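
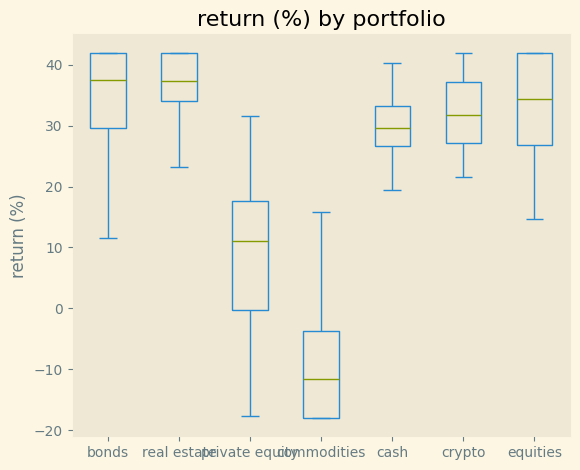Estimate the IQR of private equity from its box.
≈ 20

Q3 ≈ 20, Q1 ≈ 0; IQR ≈ 20.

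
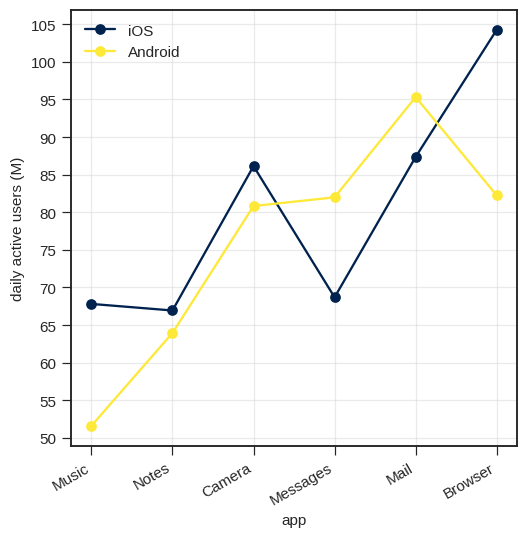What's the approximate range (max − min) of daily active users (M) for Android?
≈ 45

Max Mail ≈ 95, min Music ≈ 50; range ≈ 45.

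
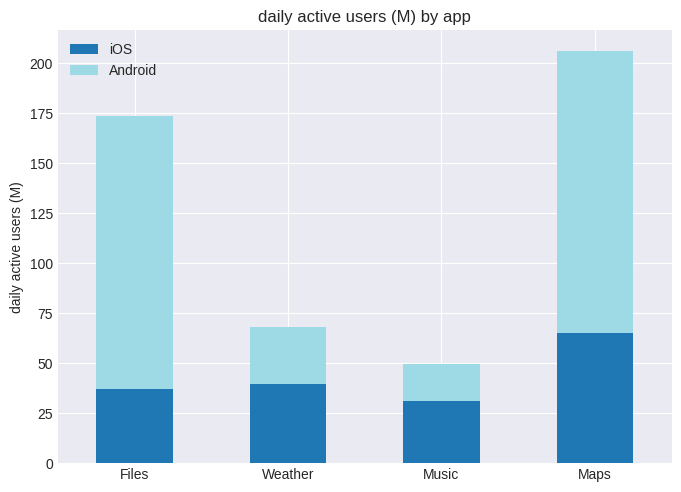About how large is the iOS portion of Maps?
≈ 60

iOS top ≈ 60, bottom ≈ 0; segment ≈ 60.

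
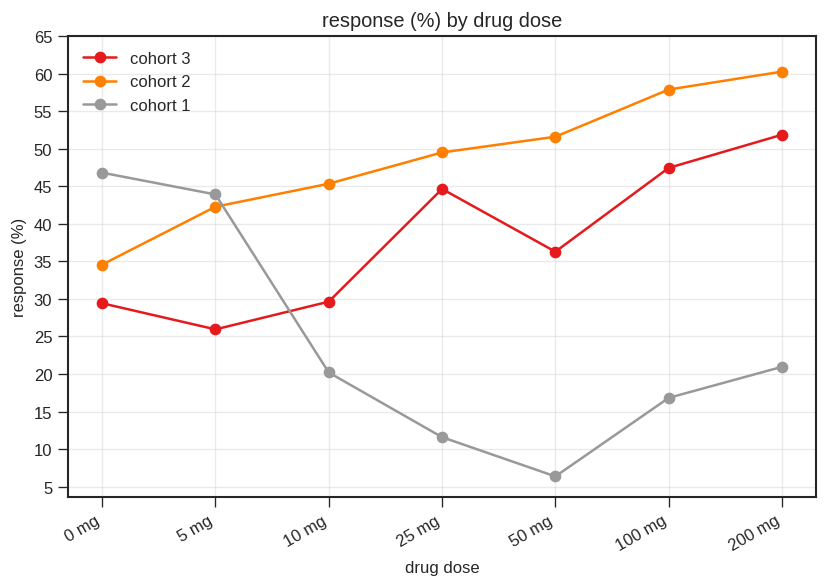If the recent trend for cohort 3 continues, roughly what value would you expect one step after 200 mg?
Last three: 35, 45, 50 → slope ≈ 7.5/step → next ≈ 57.5.

≈ 57.5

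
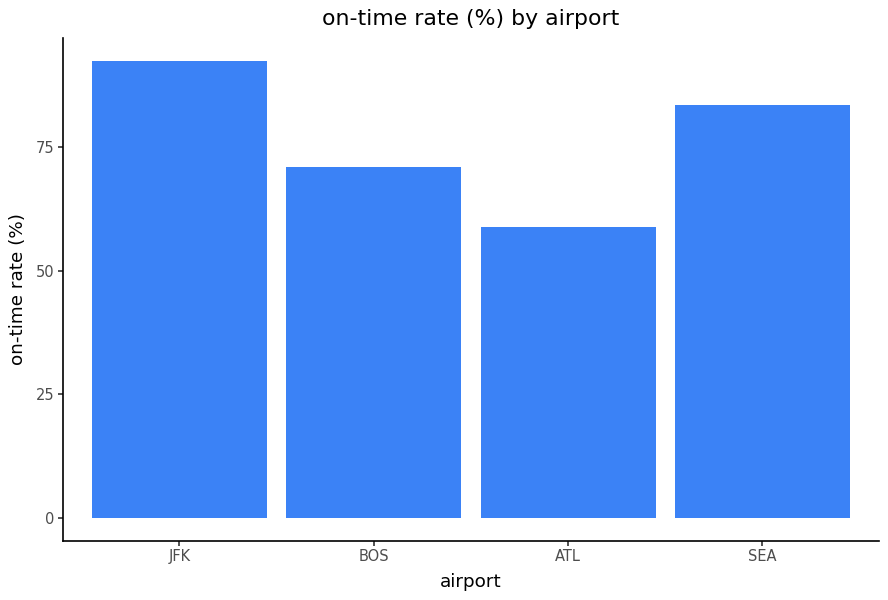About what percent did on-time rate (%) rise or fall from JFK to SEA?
≈ -11.1%

JFK ≈ 90, SEA ≈ 80; (80 − 90) / 90 ≈ -11.1%.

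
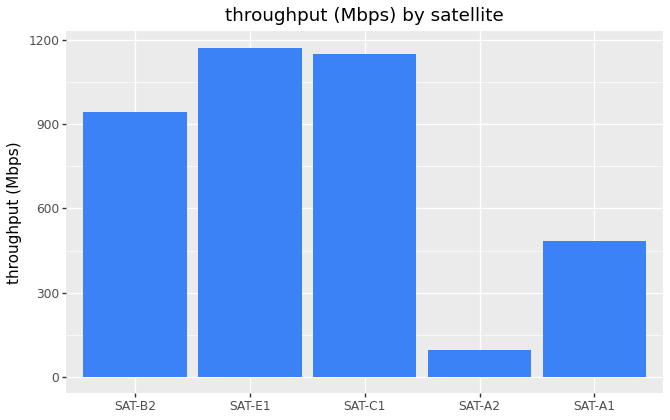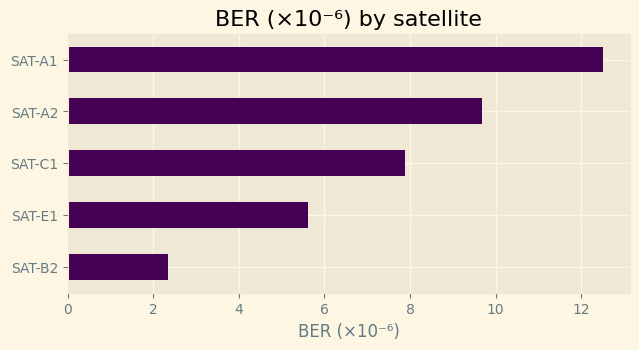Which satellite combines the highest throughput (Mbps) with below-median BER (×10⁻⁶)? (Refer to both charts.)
SAT-E1

Chart 2 median BER (×10⁻⁶) ≈ 8; below-median satellites: SAT-B2, SAT-E1. Among those, SAT-E1 has the highest throughput (Mbps) (≈ 1200).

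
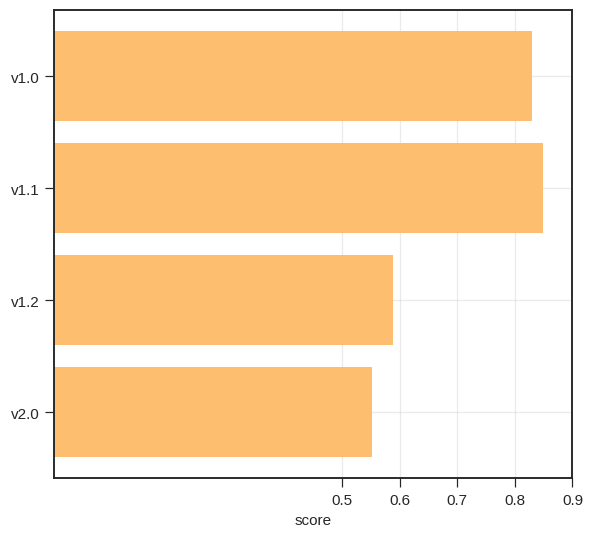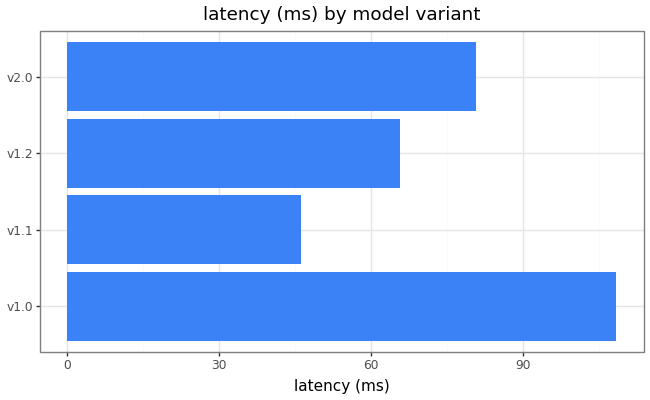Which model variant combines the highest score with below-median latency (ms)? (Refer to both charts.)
v1.1

Chart 2 median latency (ms) ≈ 70; below-median model variants: v1.1, v1.2. Among those, v1.1 has the highest score (≈ 0.8).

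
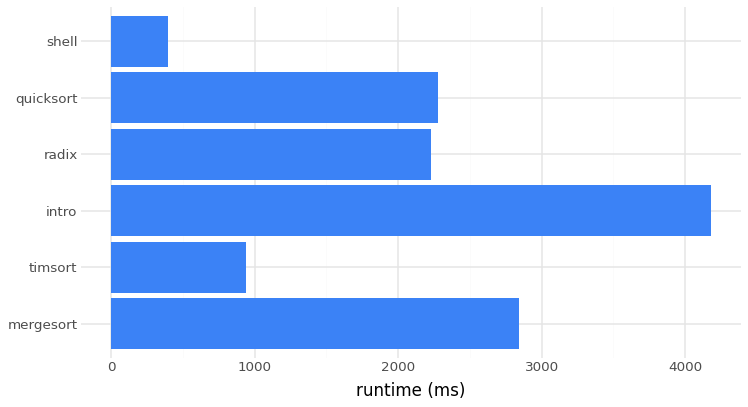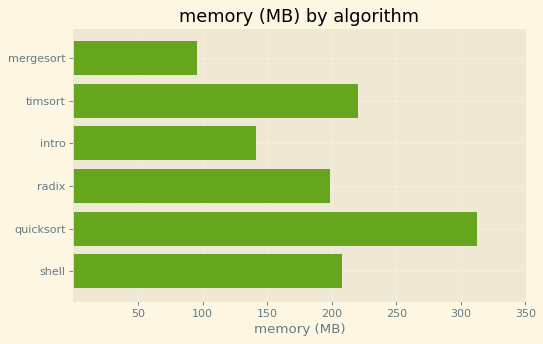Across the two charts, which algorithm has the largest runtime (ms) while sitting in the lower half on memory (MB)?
Chart 2 median memory (MB) ≈ 200; below-median algorithms: mergesort, intro, radix. Among those, intro has the highest runtime (ms) (≈ 4000).

intro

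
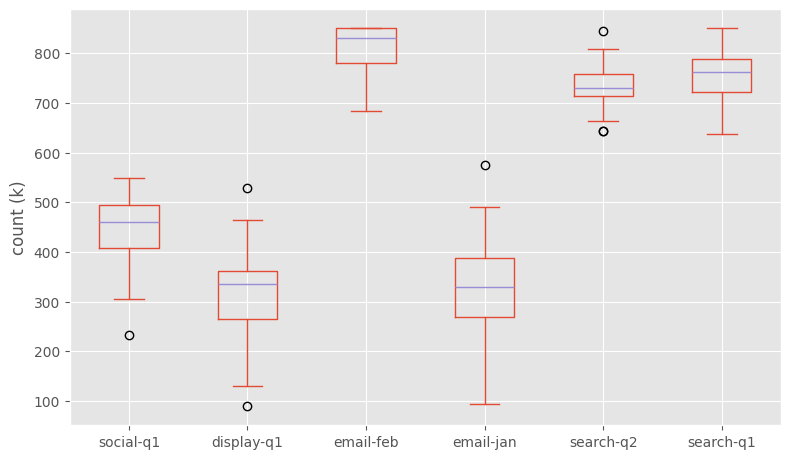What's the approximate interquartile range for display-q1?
≈ 100

Q3 ≈ 350, Q1 ≈ 250; IQR ≈ 100.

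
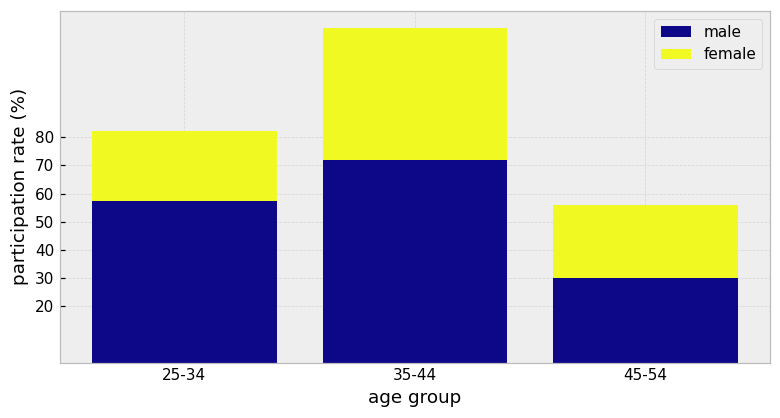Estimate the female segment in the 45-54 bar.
female top ≈ 60, bottom ≈ 30; segment ≈ 30.

≈ 30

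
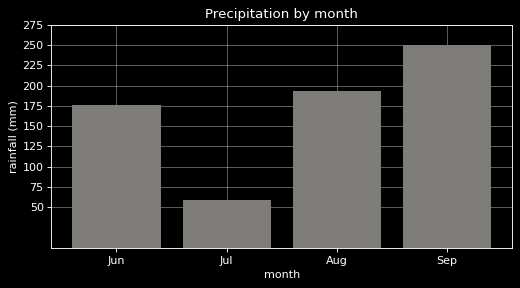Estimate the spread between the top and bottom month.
Max Sep ≈ 250, min Jul ≈ 50; range ≈ 200.

≈ 200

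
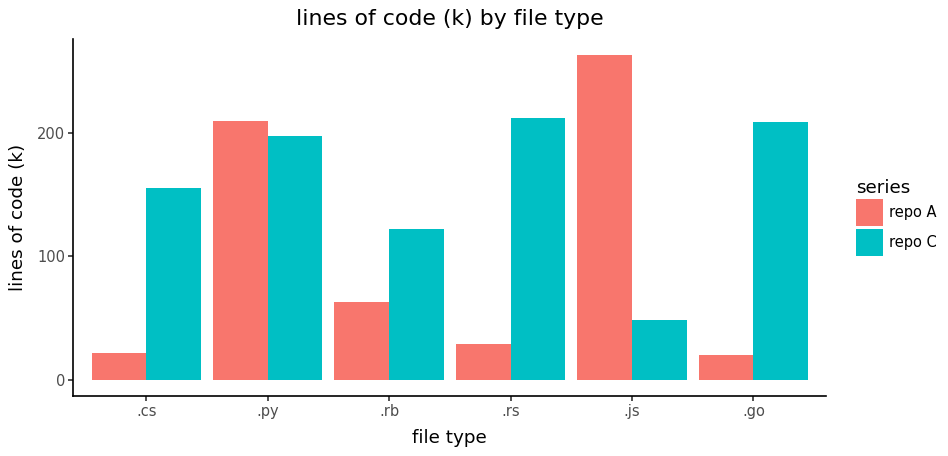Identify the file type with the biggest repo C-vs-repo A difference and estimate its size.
.js: repo C ≈ 50, repo A ≈ 275 → gap ≈ 225. Next-largest (.go) is only ≈ 175.

.js, ≈ 225 k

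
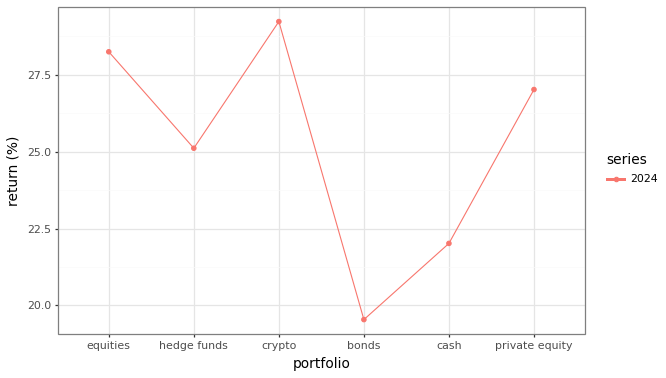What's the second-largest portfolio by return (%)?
equities

Top 3: crypto ≈ 29, equities ≈ 28, private equity ≈ 27.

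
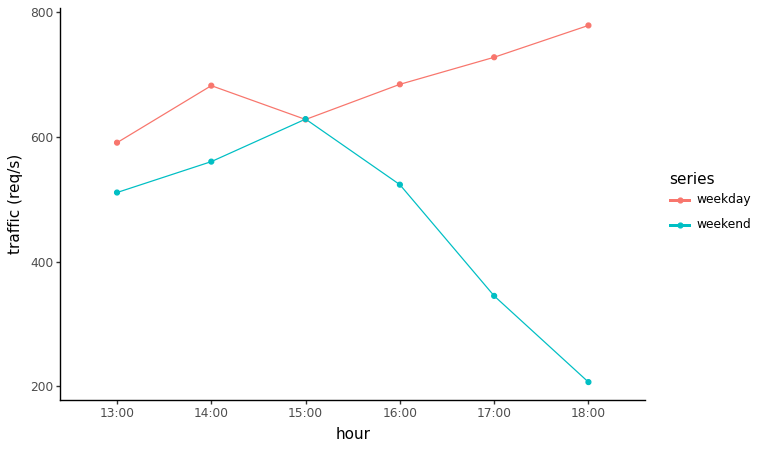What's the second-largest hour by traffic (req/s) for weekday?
17:00

Top 3 for weekday: 18:00 ≈ 800, 17:00 ≈ 750, 16:00 ≈ 700.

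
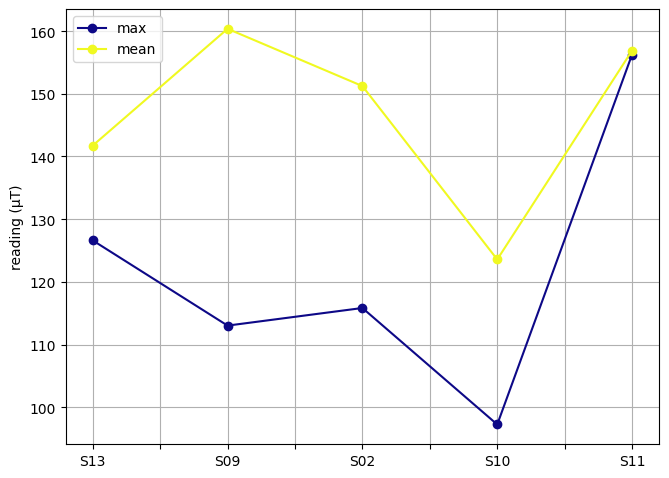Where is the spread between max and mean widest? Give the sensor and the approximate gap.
S09: max ≈ 110, mean ≈ 160 → gap ≈ 50. Next-largest (S02) is only ≈ 30.

S09, ≈ 50 µT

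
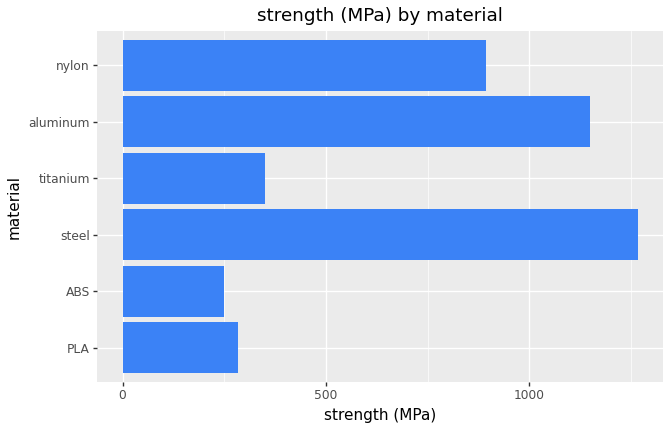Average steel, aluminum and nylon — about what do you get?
(1200 + 1200 + 800) / 3 ≈ 1067.

≈ 1067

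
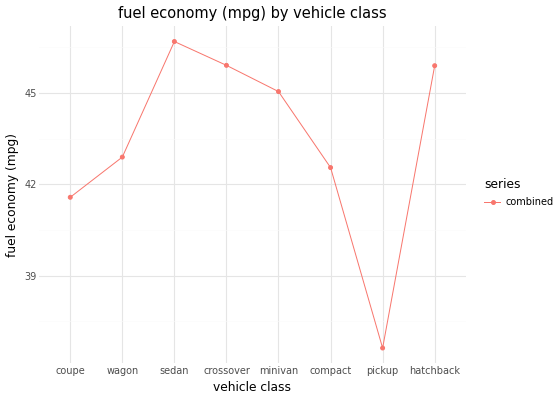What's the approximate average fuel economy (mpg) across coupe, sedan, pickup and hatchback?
(42 + 47 + 37 + 46) / 4 ≈ 43.

≈ 43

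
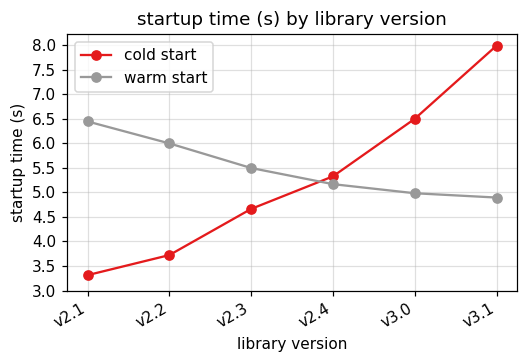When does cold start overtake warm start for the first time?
v2.3: cold start ≈ 4.5 vs warm start ≈ 5.5 (not yet); v2.4: cold start ≈ 5.5 vs warm start ≈ 5.0 (first crossover).

v2.4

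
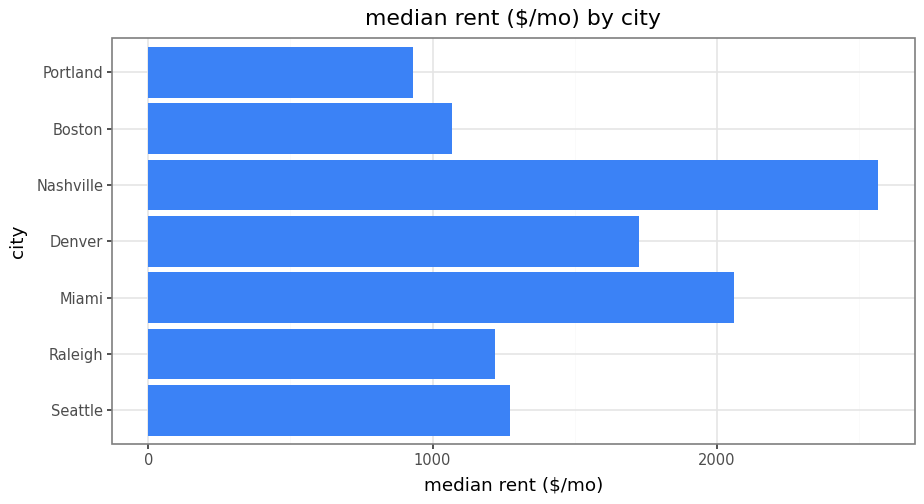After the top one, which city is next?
Top 3: Nashville ≈ 2500, Miami ≈ 2000, Denver ≈ 1500.

Miami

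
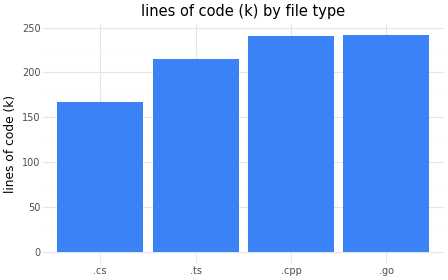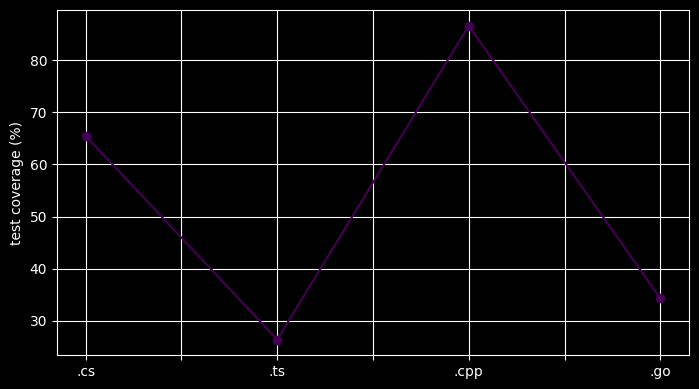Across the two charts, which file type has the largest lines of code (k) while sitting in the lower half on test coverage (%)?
.go

Chart 2 median test coverage (%) ≈ 50; below-median file types: .ts, .go. Among those, .go has the highest lines of code (k) (≈ 250).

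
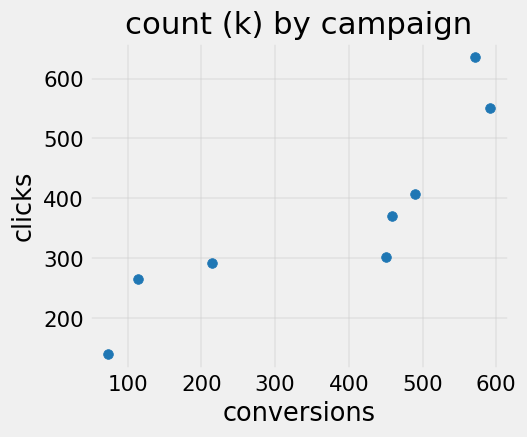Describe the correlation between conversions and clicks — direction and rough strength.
Points are positively correlated; strong (|r| ≈ 0.9).

positive, strong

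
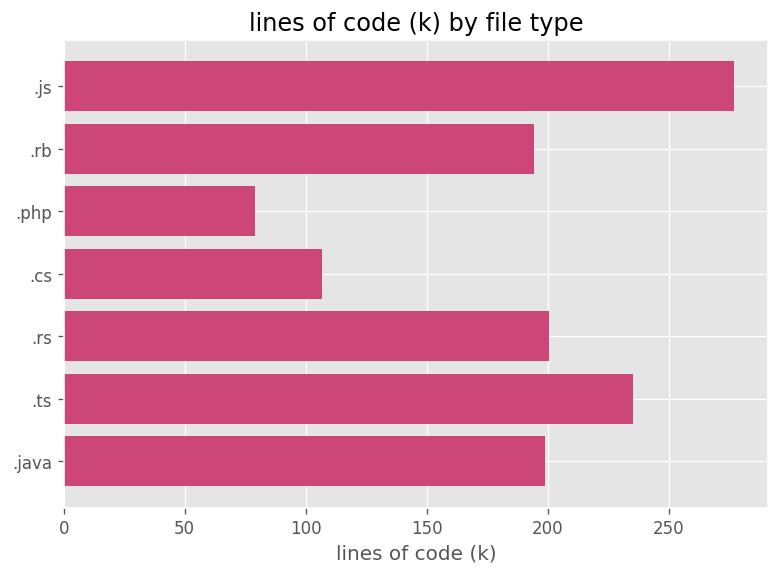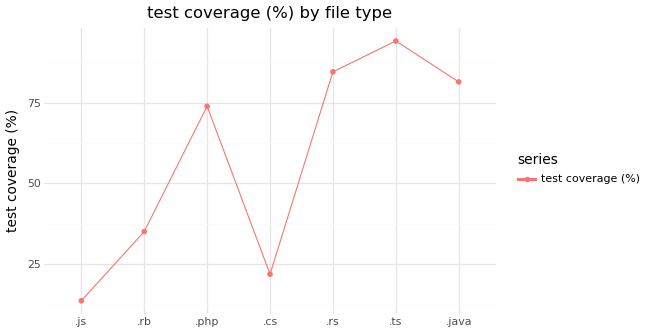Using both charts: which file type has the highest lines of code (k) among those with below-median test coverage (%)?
.js

Chart 2 median test coverage (%) ≈ 70; below-median file types: .js, .rb, .cs. Among those, .js has the highest lines of code (k) (≈ 300).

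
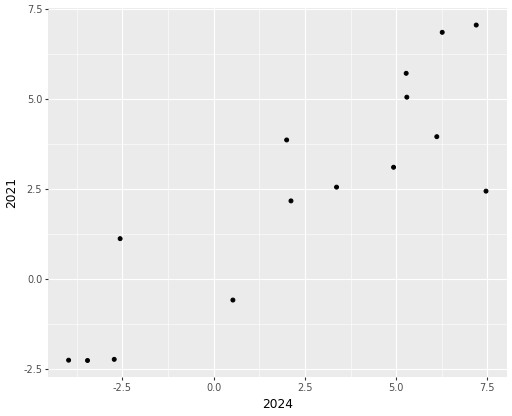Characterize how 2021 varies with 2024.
positive, strong

Points are positively correlated; strong (|r| ≈ 0.9).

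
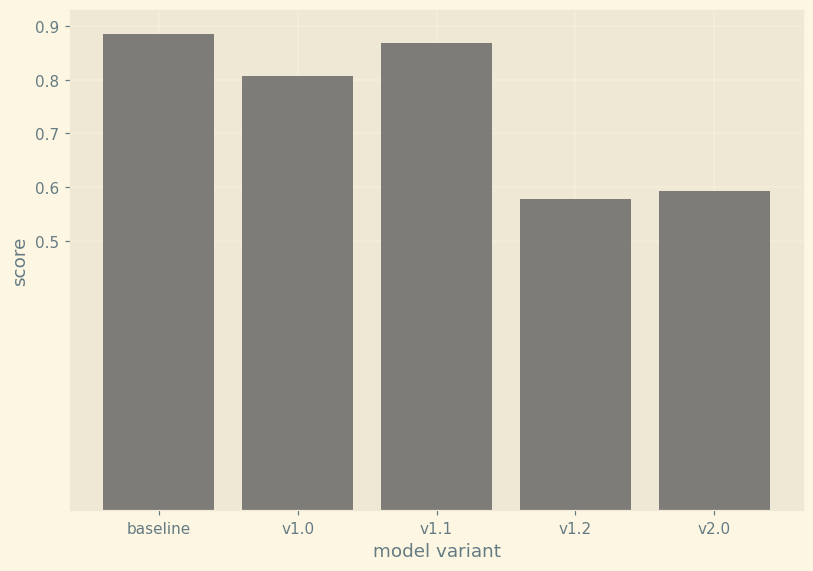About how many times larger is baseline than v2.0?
≈ 1.5×

baseline ≈ 0.9, v2.0 ≈ 0.6; 0.9/0.6 ≈ 1.5.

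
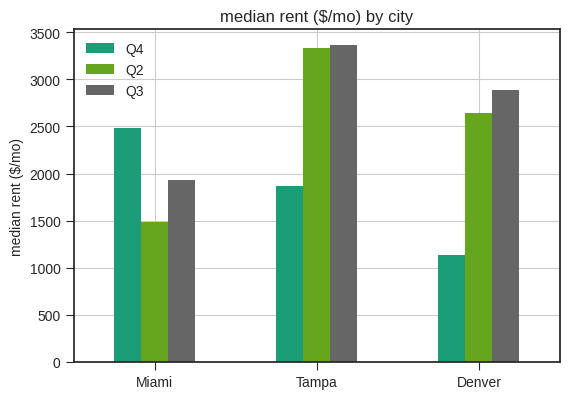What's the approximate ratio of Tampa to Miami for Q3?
≈ 1.75×

Tampa ≈ 3500, Miami ≈ 2000; 3500/2000 ≈ 1.75.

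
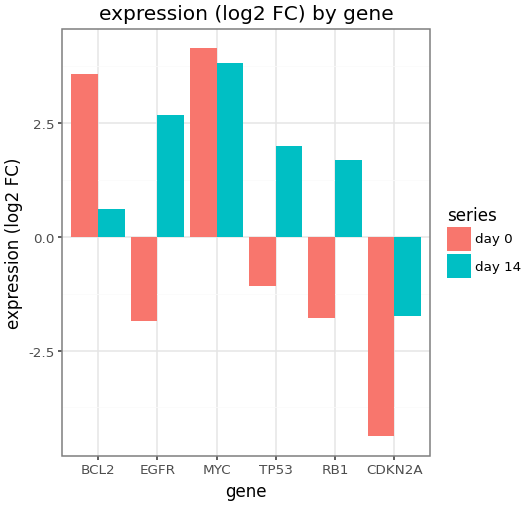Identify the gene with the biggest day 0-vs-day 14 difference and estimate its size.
EGFR, ≈ 5 log2 FC

EGFR: day 0 ≈ -2, day 14 ≈ 3 → gap ≈ 5. Next-largest (RB1) is only ≈ 4.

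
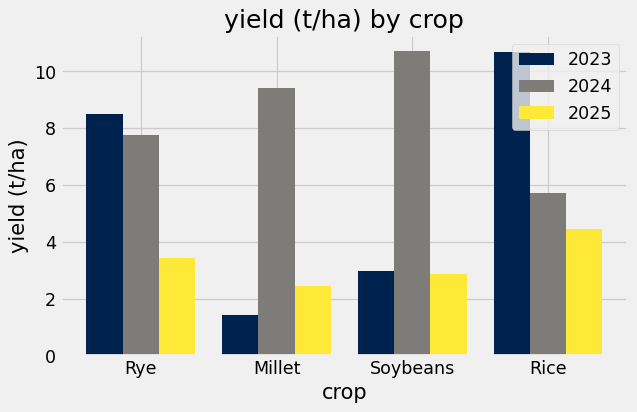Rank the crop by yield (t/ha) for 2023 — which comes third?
Soybeans

Top 4 for 2023: Rice ≈ 11, Rye ≈ 8, Soybeans ≈ 3, Millet ≈ 1.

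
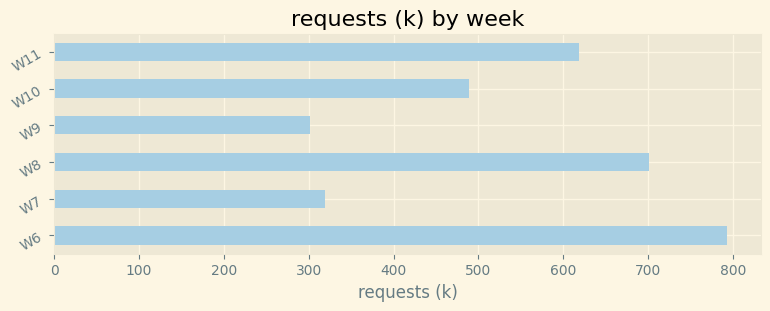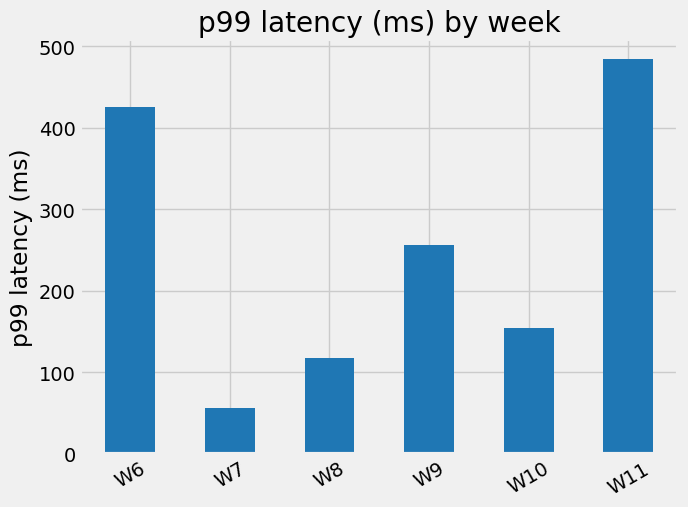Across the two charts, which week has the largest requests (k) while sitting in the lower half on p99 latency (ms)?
W8

Chart 2 median p99 latency (ms) ≈ 200; below-median weeks: W7, W8, W10. Among those, W8 has the highest requests (k) (≈ 700).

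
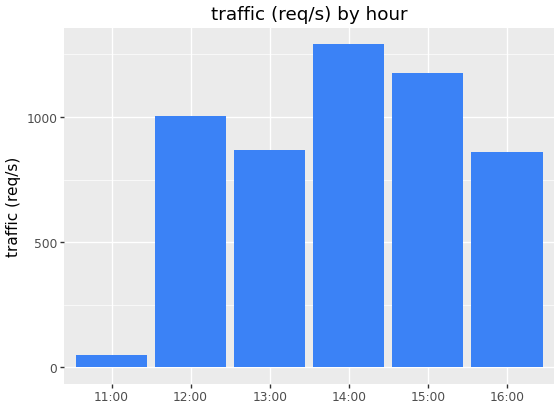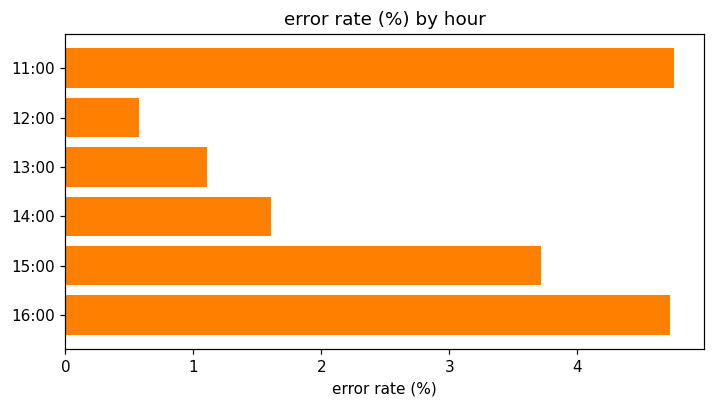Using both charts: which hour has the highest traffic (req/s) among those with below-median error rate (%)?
Chart 2 median error rate (%) ≈ 2.5; below-median hours: 12:00, 13:00, 14:00. Among those, 14:00 has the highest traffic (req/s) (≈ 1200).

14:00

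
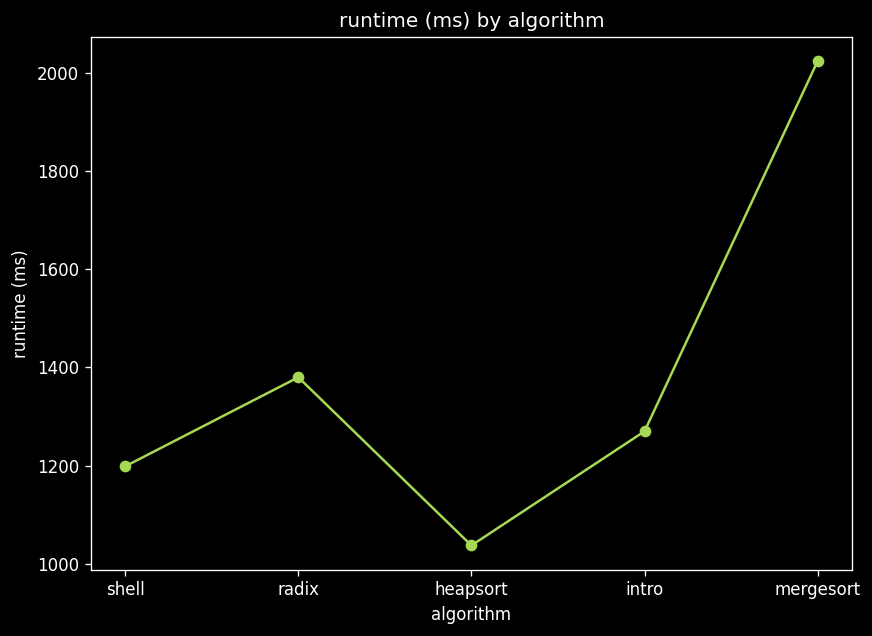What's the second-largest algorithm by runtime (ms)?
radix

Top 3: mergesort ≈ 2000, radix ≈ 1400, intro ≈ 1300.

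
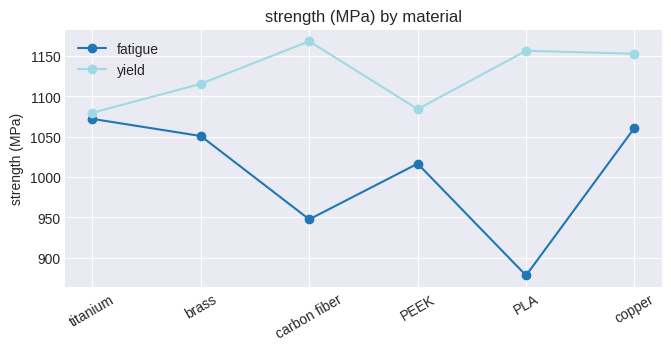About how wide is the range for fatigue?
Max titanium ≈ 1075, min PLA ≈ 875; range ≈ 200.

≈ 200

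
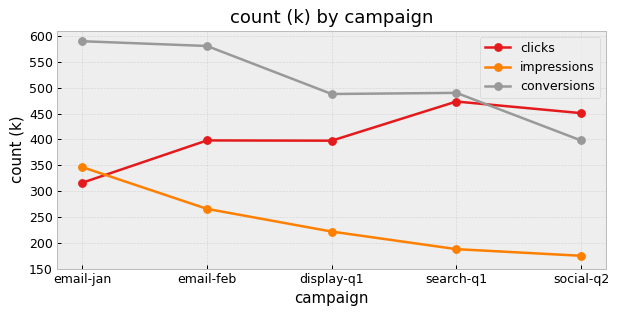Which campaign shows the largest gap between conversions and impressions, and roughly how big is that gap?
email-feb, ≈ 350 k

email-feb: conversions ≈ 600, impressions ≈ 250 → gap ≈ 350. Next-largest (search-q1) is only ≈ 300.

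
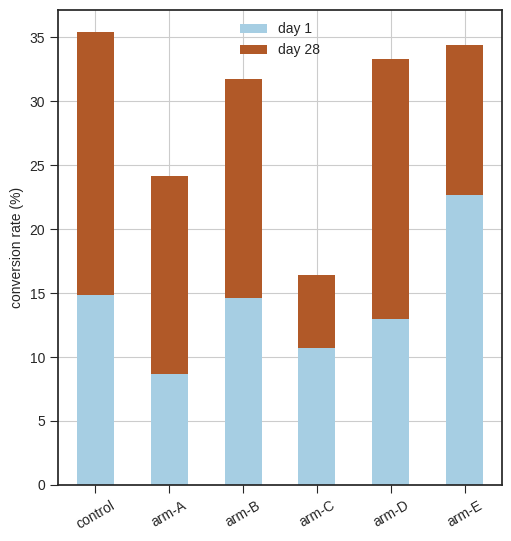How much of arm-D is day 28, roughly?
day 28 top ≈ 35, bottom ≈ 15; segment ≈ 20.

≈ 20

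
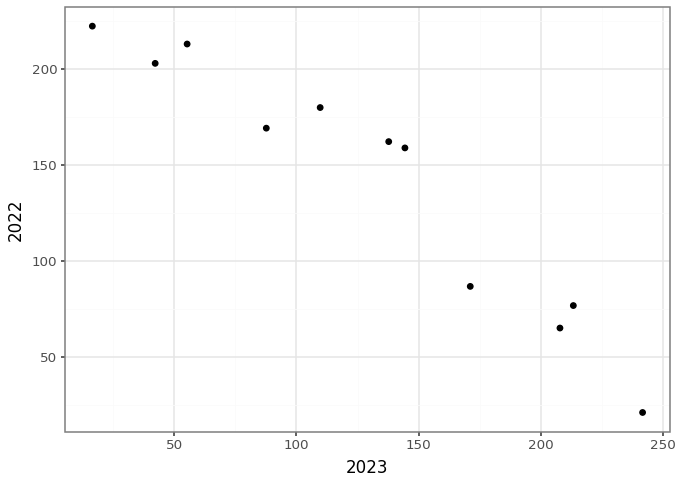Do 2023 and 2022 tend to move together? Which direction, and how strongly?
negative, strong

Points are negatively correlated; strong (|r| ≈ 1.0).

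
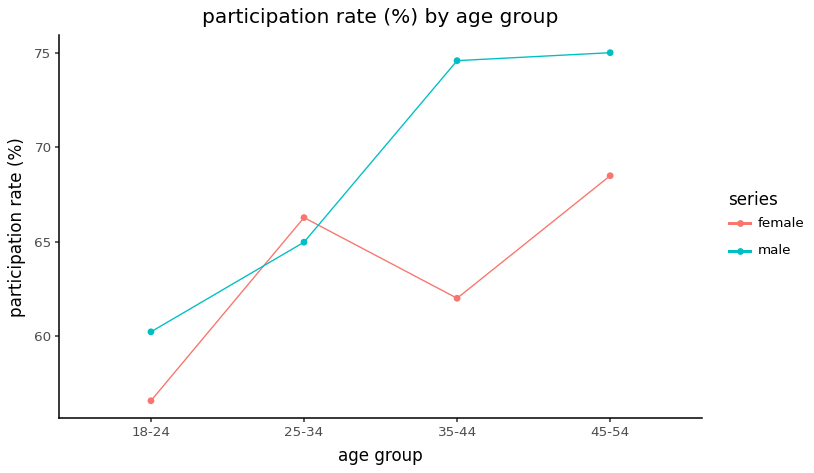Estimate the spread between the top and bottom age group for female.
Max 45-54 ≈ 68, min 18-24 ≈ 56; range ≈ 12.

≈ 12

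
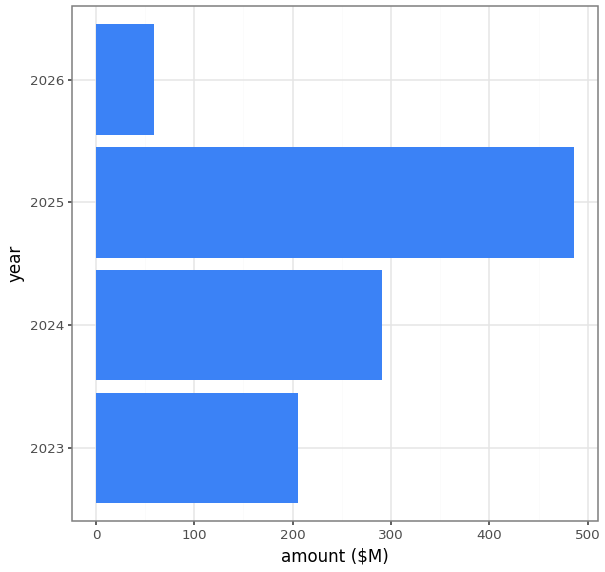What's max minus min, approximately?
Max 2025 ≈ 500, min 2026 ≈ 50; range ≈ 450.

≈ 450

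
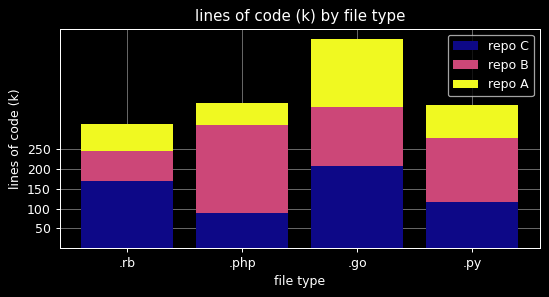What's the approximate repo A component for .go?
≈ 200

repo A top ≈ 550, bottom ≈ 350; segment ≈ 200.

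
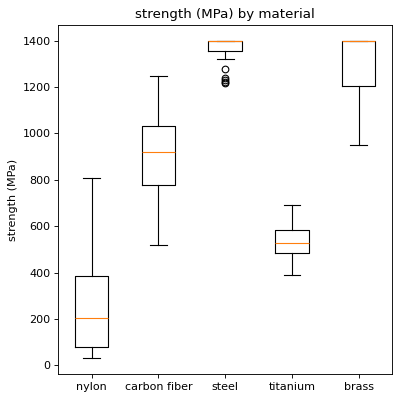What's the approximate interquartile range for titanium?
≈ 100

Q3 ≈ 600, Q1 ≈ 500; IQR ≈ 100.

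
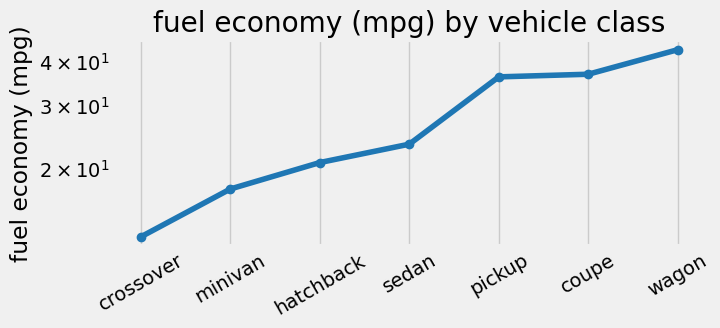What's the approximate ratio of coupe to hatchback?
≈ 1.75×

coupe ≈ 35, hatchback ≈ 20; 35/20 ≈ 1.75.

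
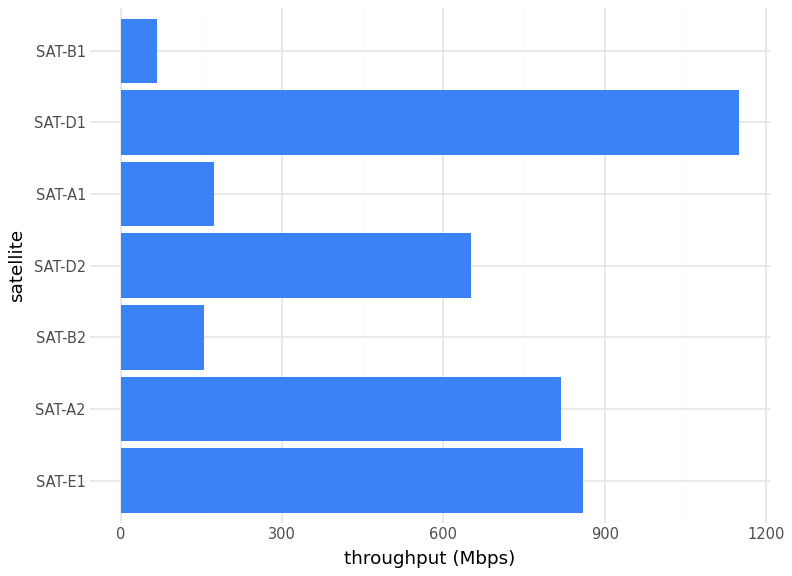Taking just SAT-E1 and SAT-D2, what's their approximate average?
≈ 800

(900 + 700) / 2 ≈ 800.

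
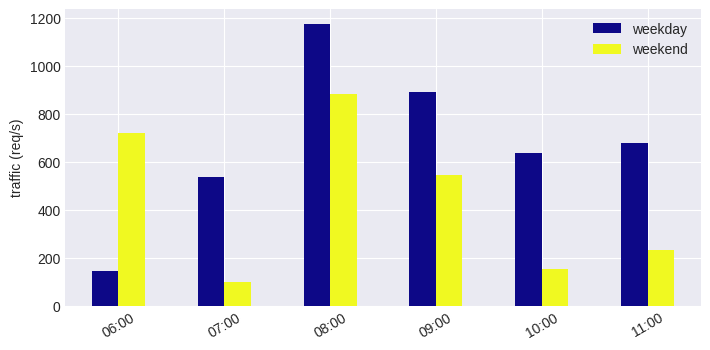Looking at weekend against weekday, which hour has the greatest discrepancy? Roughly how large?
06:00, ≈ 600 req/s

06:00: weekend ≈ 700, weekday ≈ 100 → gap ≈ 600. Next-largest (10:00) is only ≈ 400.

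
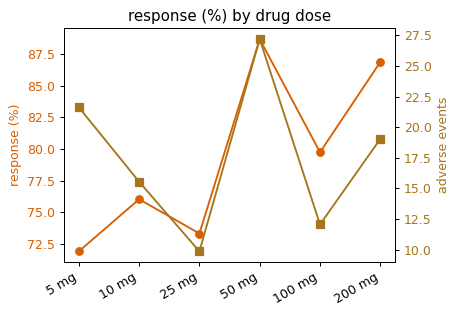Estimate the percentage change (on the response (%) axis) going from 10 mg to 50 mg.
10 mg ≈ 76, 50 mg ≈ 88; (88 − 76) / 76 ≈ +15.8%.

≈ +15.8%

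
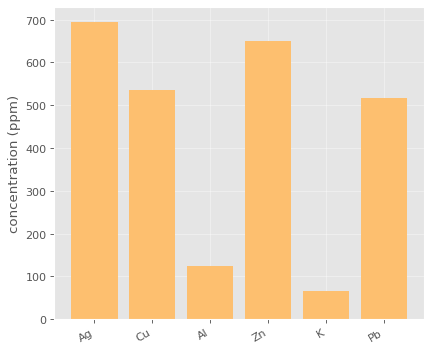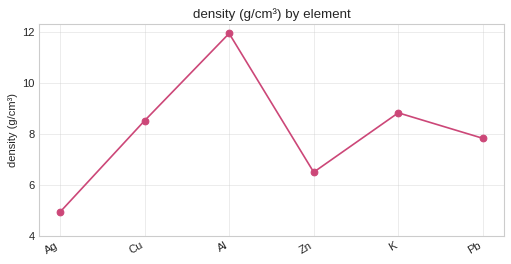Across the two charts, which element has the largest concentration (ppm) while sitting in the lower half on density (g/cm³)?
Ag

Chart 2 median density (g/cm³) ≈ 8; below-median elements: Ag, Zn, Pb. Among those, Ag has the highest concentration (ppm) (≈ 700).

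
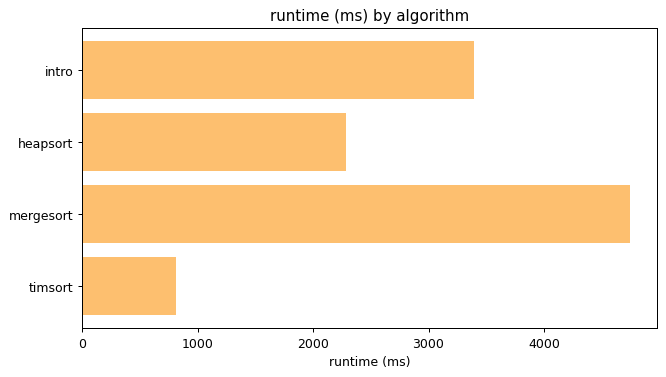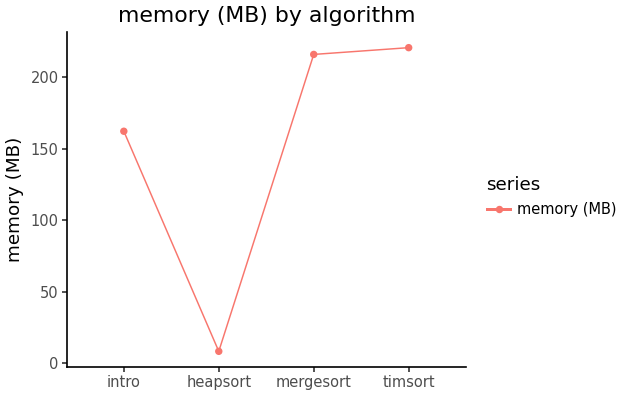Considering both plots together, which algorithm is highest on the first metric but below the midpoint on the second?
Chart 2 median memory (MB) ≈ 200; below-median algorithms: intro, heapsort. Among those, intro has the highest runtime (ms) (≈ 3500).

intro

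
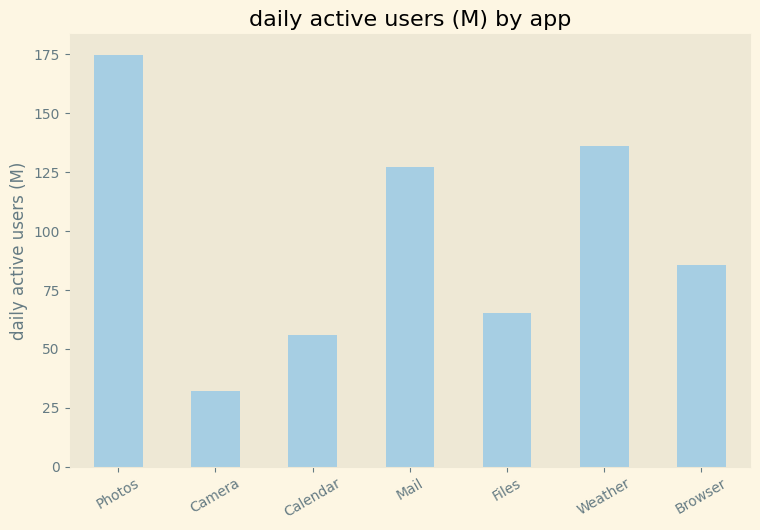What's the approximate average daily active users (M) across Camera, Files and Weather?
≈ 80

(40 + 60 + 140) / 3 ≈ 80.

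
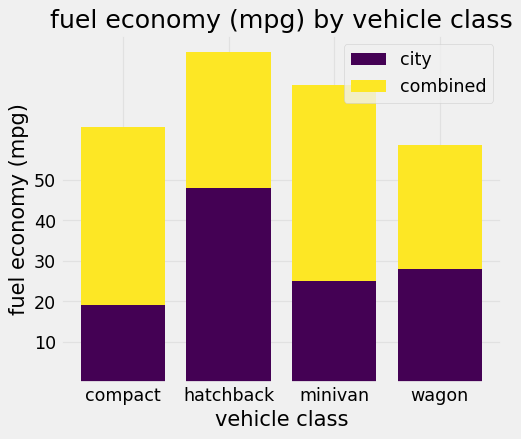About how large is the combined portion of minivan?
≈ 40

combined top ≈ 70, bottom ≈ 30; segment ≈ 40.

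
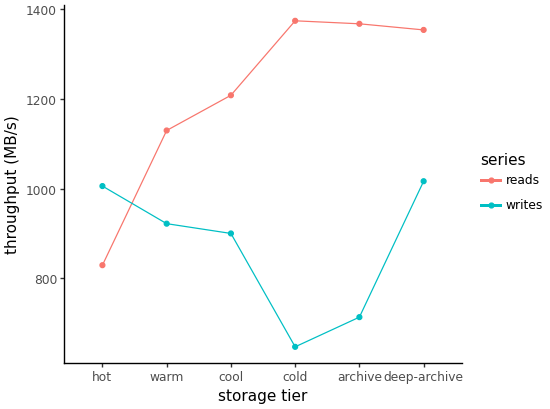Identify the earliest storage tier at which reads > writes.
warm

hot: reads ≈ 800 vs writes ≈ 1000 (not yet); warm: reads ≈ 1100 vs writes ≈ 900 (first crossover).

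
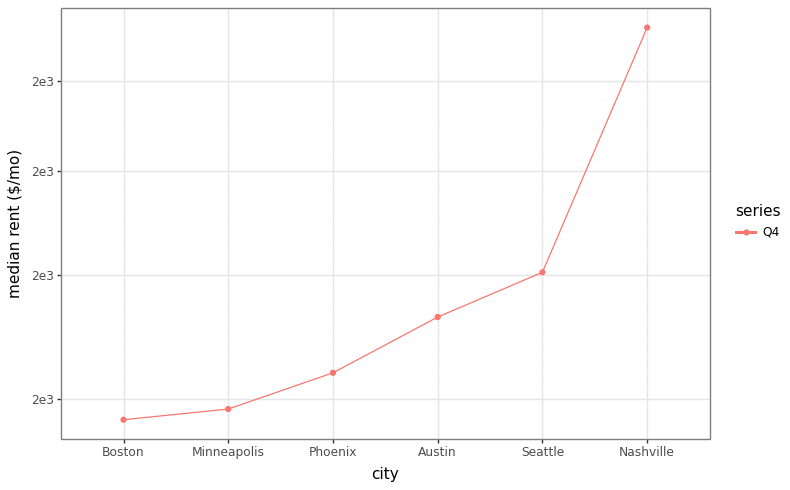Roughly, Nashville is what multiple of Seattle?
Nashville ≈ 2600, Seattle ≈ 1800; 2600/1800 ≈ 1.44.

≈ 1.44×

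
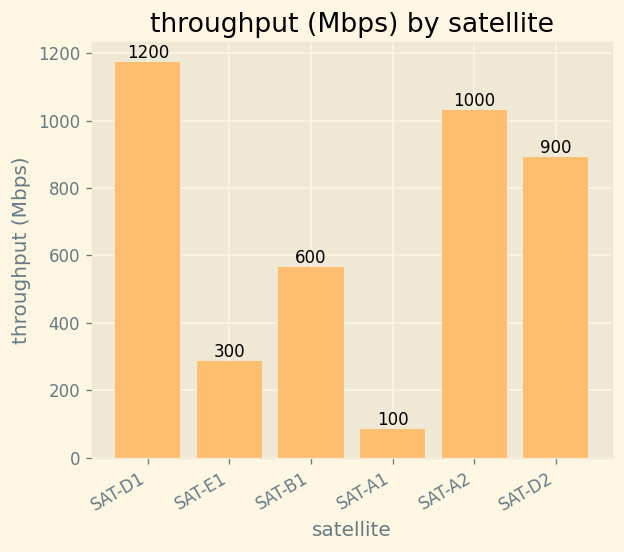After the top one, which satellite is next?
SAT-A2

Top 3: SAT-D1 ≈ 1200, SAT-A2 ≈ 1000, SAT-D2 ≈ 900.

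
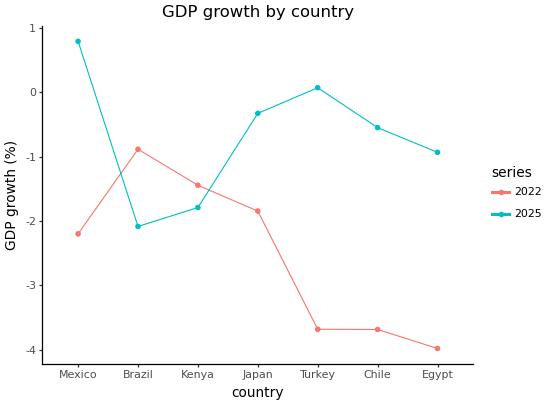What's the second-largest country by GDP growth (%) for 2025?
Turkey

Top 3 for 2025: Mexico ≈ 1.0, Turkey ≈ 0.0, Japan ≈ -0.5.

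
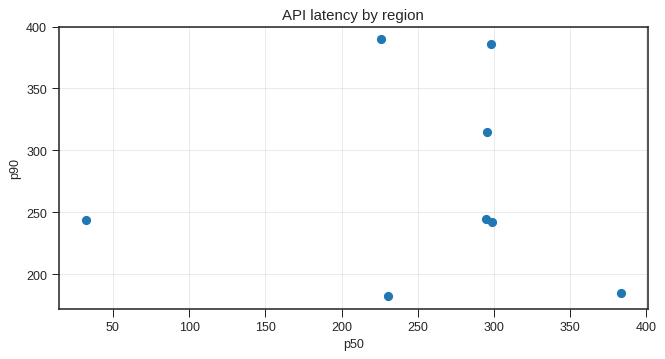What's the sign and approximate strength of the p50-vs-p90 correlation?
no clear correlation

Points are roughly uncorrelated; weak (|r| ≈ 0.0).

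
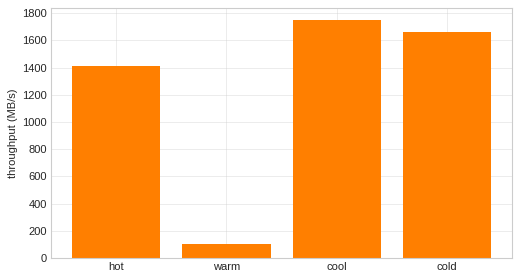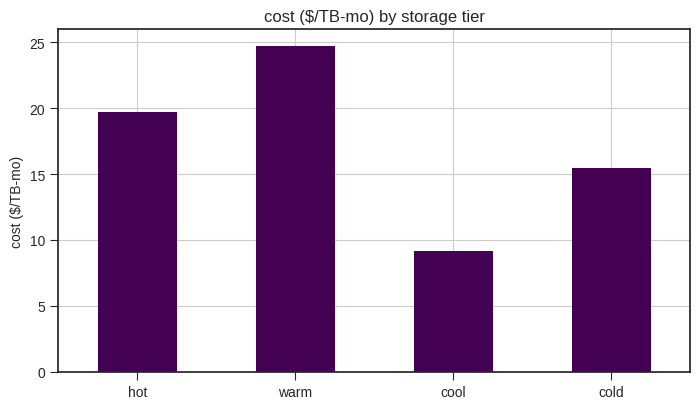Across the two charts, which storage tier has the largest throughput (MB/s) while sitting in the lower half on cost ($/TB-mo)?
cool

Chart 2 median cost ($/TB-mo) ≈ 20; below-median storage tiers: cool, cold. Among those, cool has the highest throughput (MB/s) (≈ 1800).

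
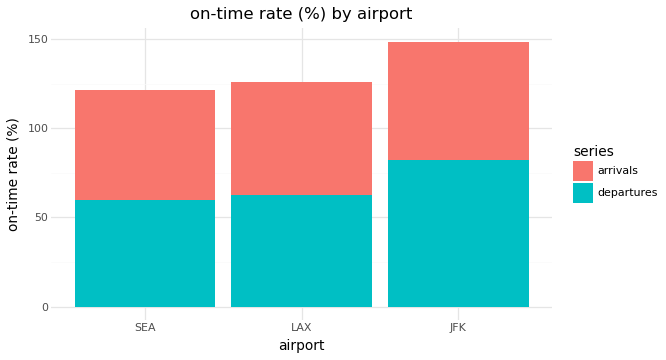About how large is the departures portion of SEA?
≈ 60

departures top ≈ 60, bottom ≈ 0; segment ≈ 60.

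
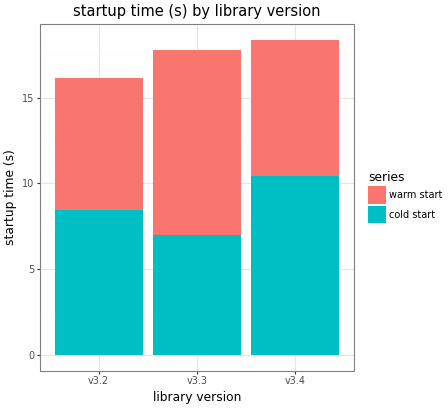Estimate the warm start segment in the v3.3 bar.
≈ 12

warm start top ≈ 18, bottom ≈ 6; segment ≈ 12.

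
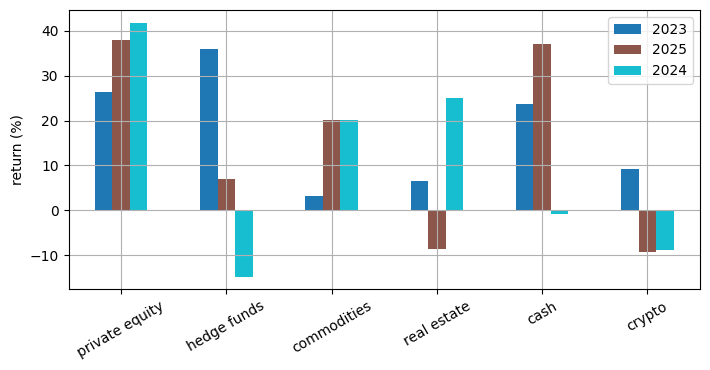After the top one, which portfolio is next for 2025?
cash

Top 3 for 2025: private equity ≈ 40, cash ≈ 35, commodities ≈ 20.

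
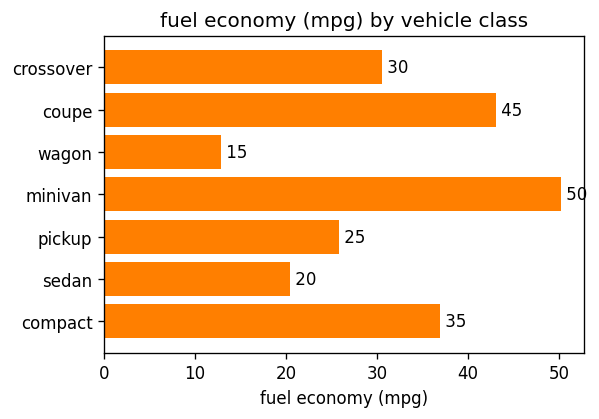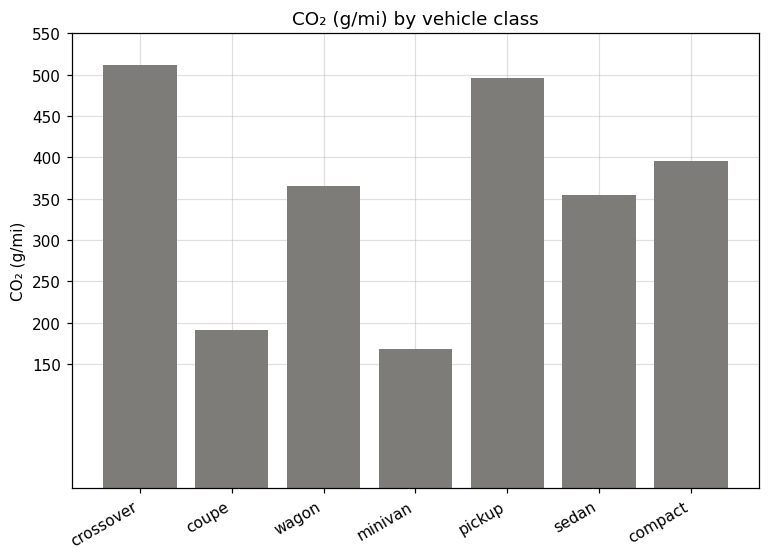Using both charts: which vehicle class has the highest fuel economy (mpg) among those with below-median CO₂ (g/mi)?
minivan

Chart 2 median CO₂ (g/mi) ≈ 350; below-median vehicle classes: coupe, minivan, sedan. Among those, minivan has the highest fuel economy (mpg) (≈ 50).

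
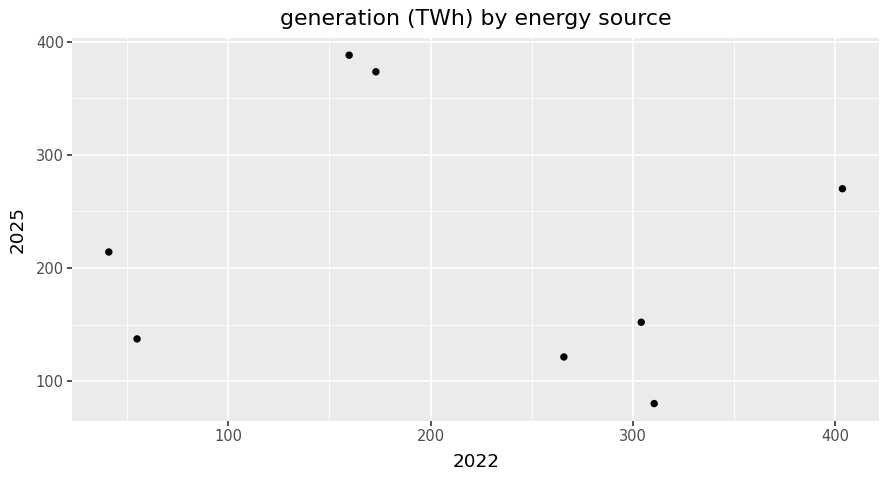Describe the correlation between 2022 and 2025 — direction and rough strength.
Points are roughly uncorrelated; weak (|r| ≈ 0.2).

no clear correlation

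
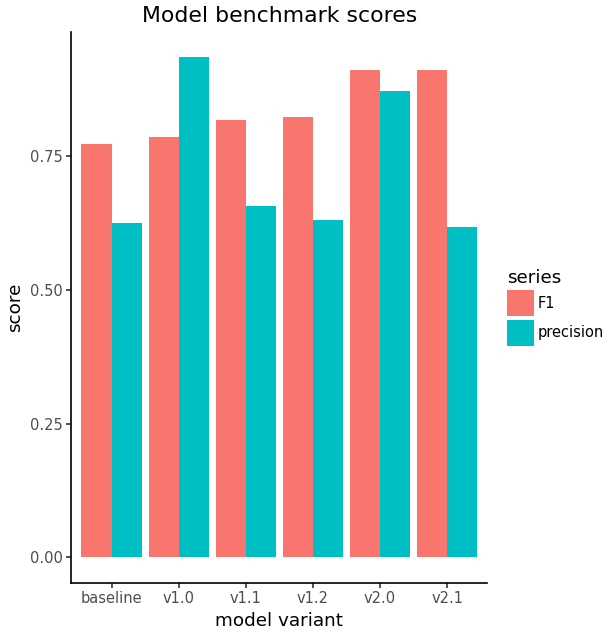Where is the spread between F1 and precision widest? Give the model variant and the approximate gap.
v2.1, ≈ 0.3

v2.1: F1 ≈ 0.9, precision ≈ 0.6 → gap ≈ 0.3. Next-largest (v1.2) is only ≈ 0.2.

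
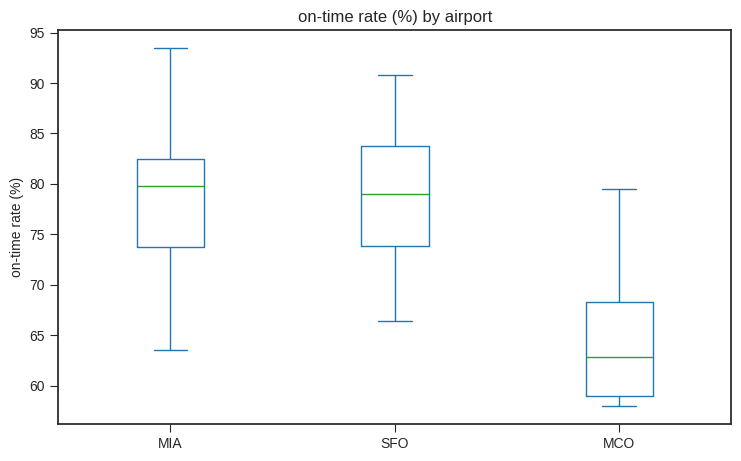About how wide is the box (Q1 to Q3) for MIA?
≈ 8

Q3 ≈ 82, Q1 ≈ 74; IQR ≈ 8.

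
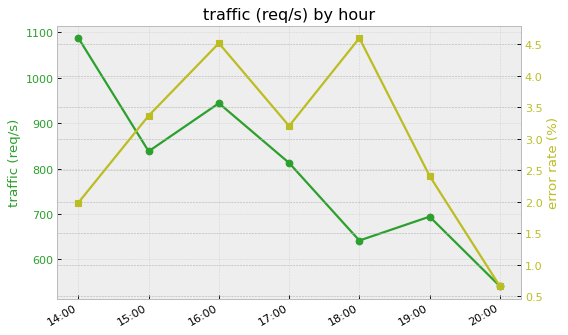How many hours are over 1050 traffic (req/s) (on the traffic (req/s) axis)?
Above 1050: 14:00.

1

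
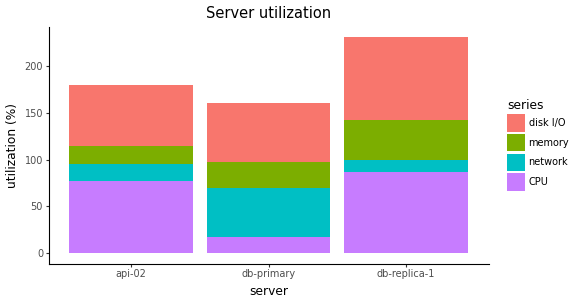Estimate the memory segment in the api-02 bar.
≈ 20

memory top ≈ 120, bottom ≈ 100; segment ≈ 20.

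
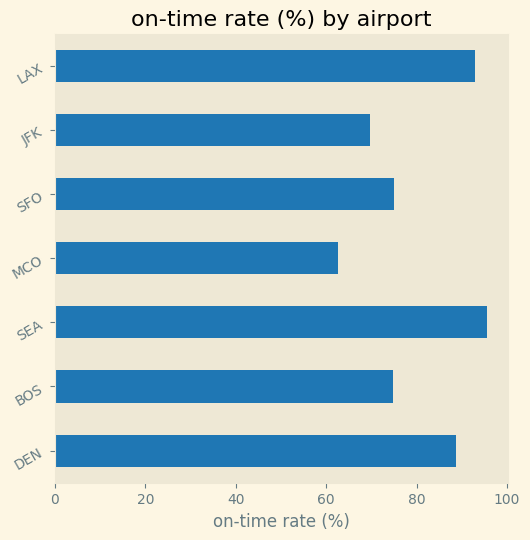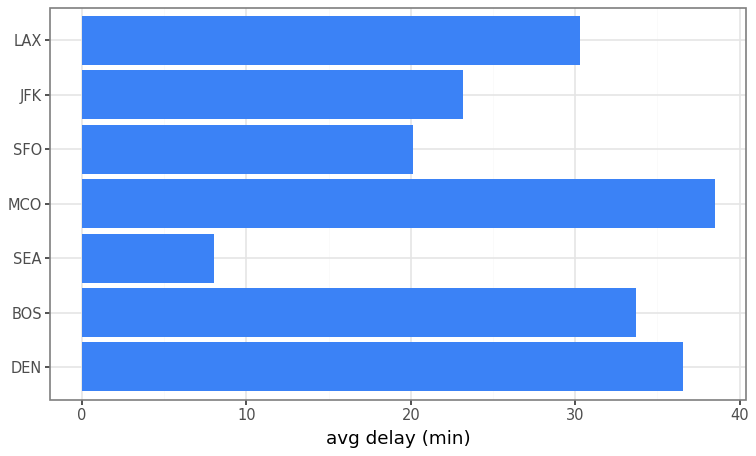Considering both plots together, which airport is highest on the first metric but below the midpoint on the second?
SEA

Chart 2 median avg delay (min) ≈ 30; below-median airports: SEA, SFO, JFK. Among those, SEA has the highest on-time rate (%) (≈ 100).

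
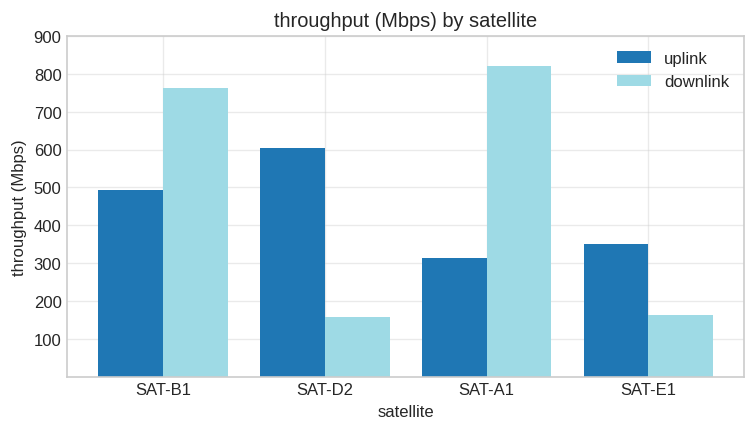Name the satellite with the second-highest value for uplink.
SAT-B1

Top 3 for uplink: SAT-D2 ≈ 600, SAT-B1 ≈ 500, SAT-E1 ≈ 400.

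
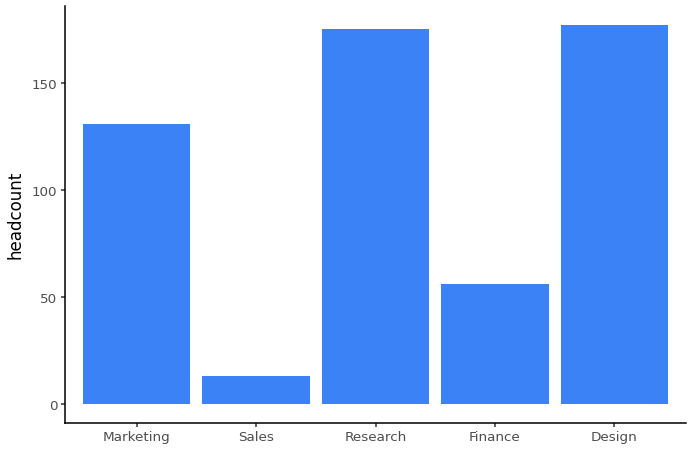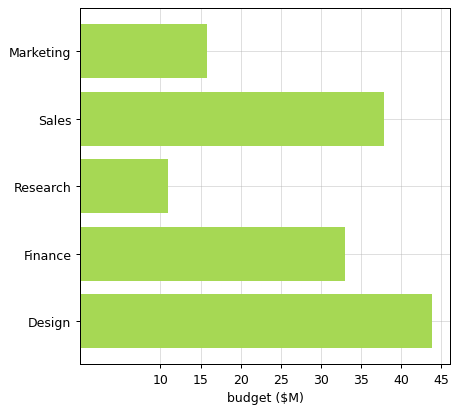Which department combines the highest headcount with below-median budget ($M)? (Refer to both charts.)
Chart 2 median budget ($M) ≈ 35; below-median departments: Marketing, Research. Among those, Research has the highest headcount (≈ 180).

Research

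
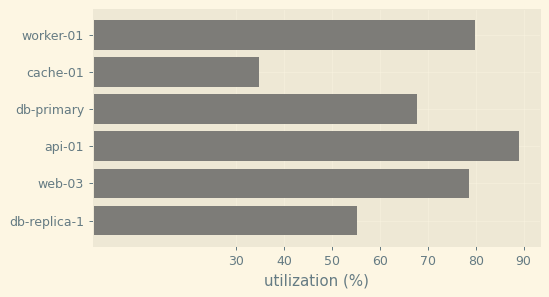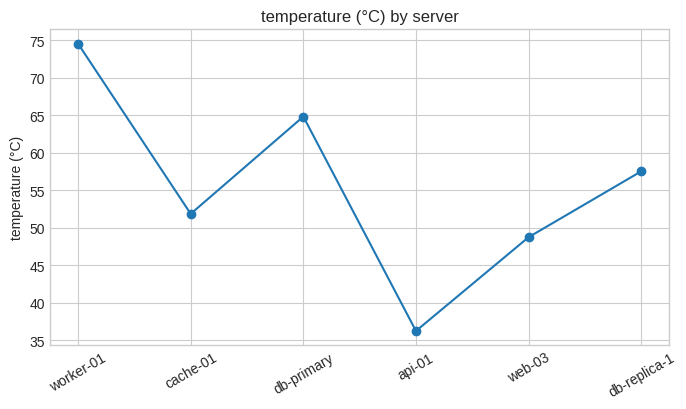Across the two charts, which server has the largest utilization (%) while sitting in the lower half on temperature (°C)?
Chart 2 median temperature (°C) ≈ 50; below-median servers: cache-01, api-01, web-03. Among those, api-01 has the highest utilization (%) (≈ 90).

api-01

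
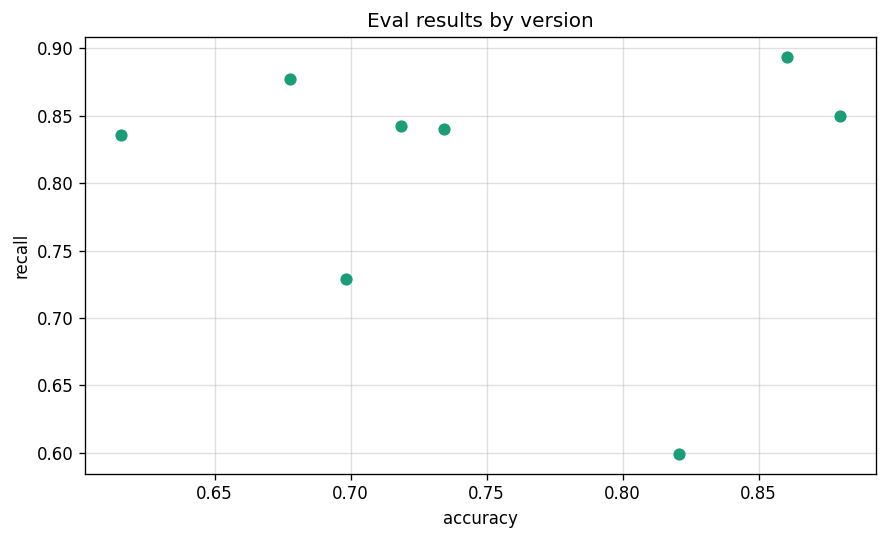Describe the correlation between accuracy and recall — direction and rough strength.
Points are roughly uncorrelated; weak (|r| ≈ 0.1).

no clear correlation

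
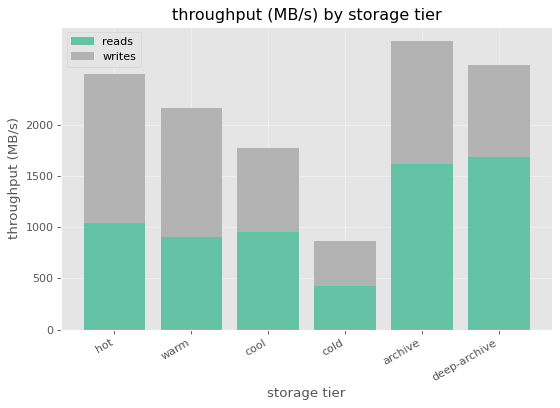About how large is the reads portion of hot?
≈ 1000

reads top ≈ 1000, bottom ≈ 0; segment ≈ 1000.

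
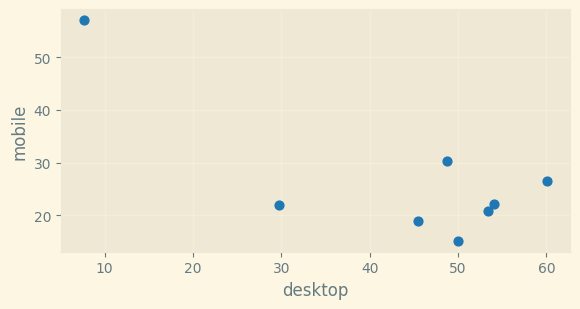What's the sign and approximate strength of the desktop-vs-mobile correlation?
Points are negatively correlated; strong (|r| ≈ 0.8).

negative, strong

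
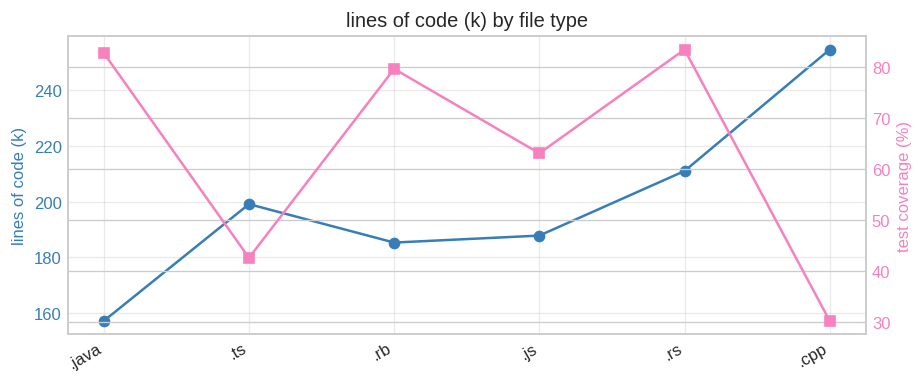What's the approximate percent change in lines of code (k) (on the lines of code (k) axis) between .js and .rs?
≈ +10.5%

.js ≈ 190, .rs ≈ 210; (210 − 190) / 190 ≈ +10.5%.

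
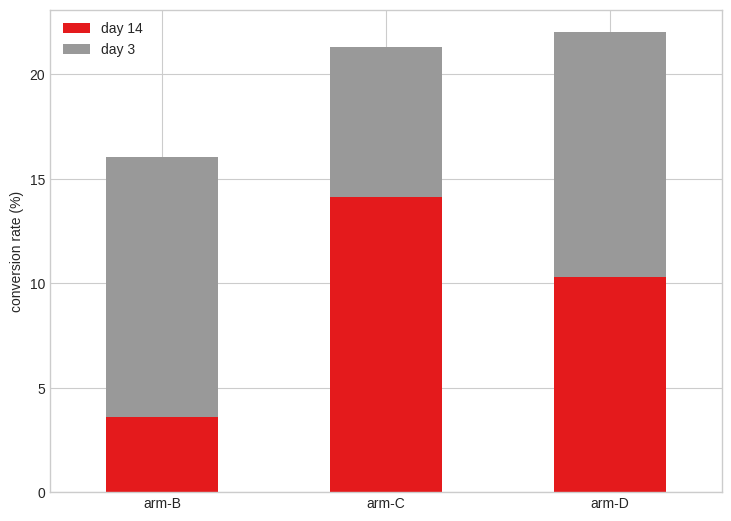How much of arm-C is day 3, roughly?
day 3 top ≈ 22, bottom ≈ 14; segment ≈ 8.

≈ 8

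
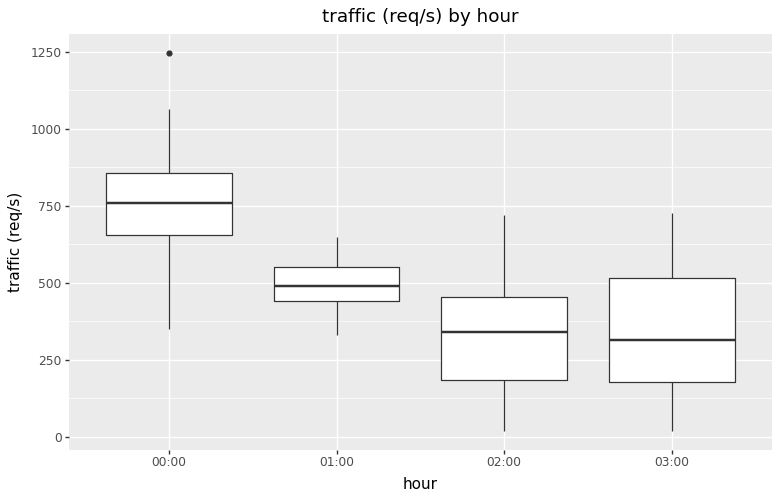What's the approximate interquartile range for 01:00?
≈ 100

Q3 ≈ 550, Q1 ≈ 450; IQR ≈ 100.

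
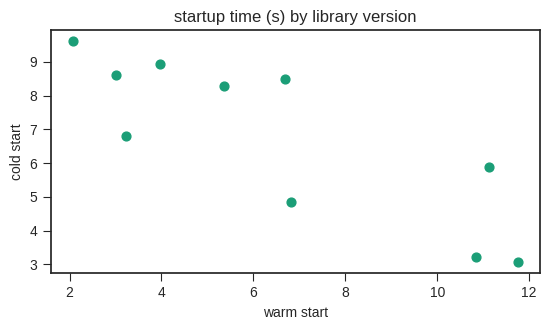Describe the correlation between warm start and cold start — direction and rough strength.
negative, strong

Points are negatively correlated; strong (|r| ≈ 0.8).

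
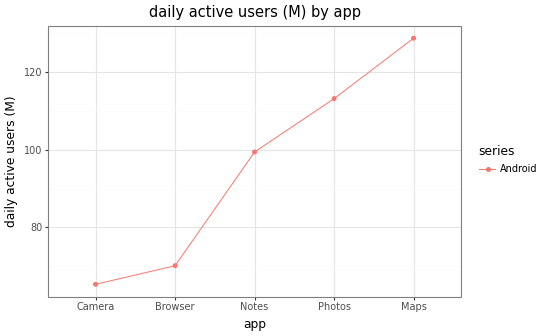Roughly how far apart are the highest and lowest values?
≈ 60

Max Maps ≈ 130, min Camera ≈ 70; range ≈ 60.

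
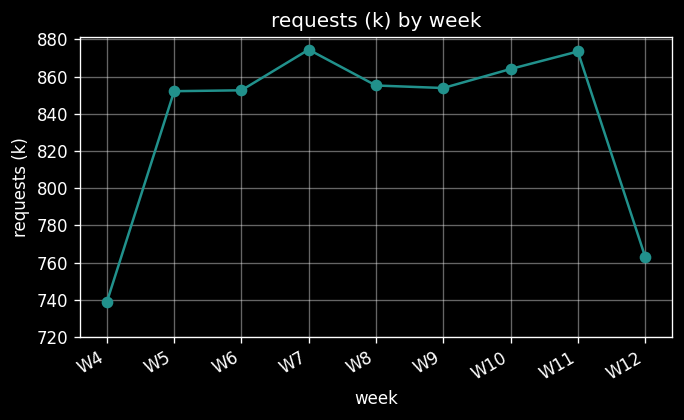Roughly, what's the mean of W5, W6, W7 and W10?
(860 + 860 + 880 + 860) / 4 ≈ 865.

≈ 865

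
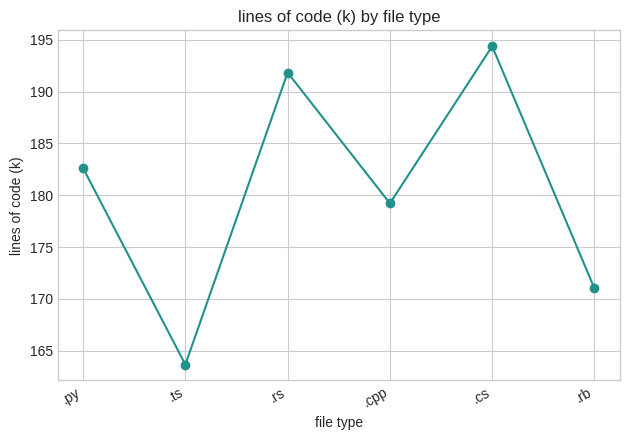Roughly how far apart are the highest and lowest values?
≈ 30

Max .cs ≈ 195, min .ts ≈ 165; range ≈ 30.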